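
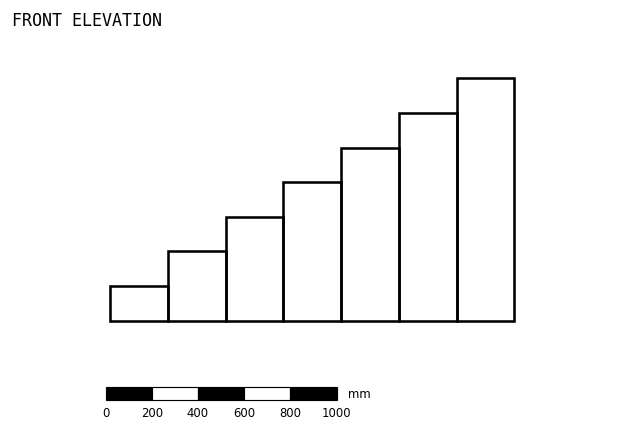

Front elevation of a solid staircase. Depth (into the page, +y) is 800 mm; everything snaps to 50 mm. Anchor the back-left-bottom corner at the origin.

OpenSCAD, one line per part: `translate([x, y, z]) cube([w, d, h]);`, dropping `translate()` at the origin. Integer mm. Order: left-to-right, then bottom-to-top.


cube([250, 800, 150]);
translate([250, 0, 0]) cube([250, 800, 300]);
translate([500, 0, 0]) cube([250, 800, 450]);
translate([750, 0, 0]) cube([250, 800, 600]);
translate([1000, 0, 0]) cube([250, 800, 750]);
translate([1250, 0, 0]) cube([250, 800, 900]);
translate([1500, 0, 0]) cube([250, 800, 1050]);


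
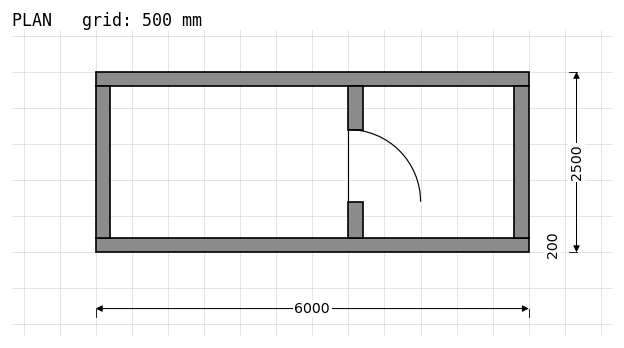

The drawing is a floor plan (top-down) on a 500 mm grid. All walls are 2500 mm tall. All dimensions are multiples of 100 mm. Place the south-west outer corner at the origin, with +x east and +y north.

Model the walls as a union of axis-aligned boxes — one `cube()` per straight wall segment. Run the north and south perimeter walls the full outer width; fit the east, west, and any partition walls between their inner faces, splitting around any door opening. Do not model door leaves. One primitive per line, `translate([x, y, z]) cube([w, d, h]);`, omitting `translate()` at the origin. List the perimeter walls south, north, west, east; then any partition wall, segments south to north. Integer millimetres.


cube([6000, 200, 2500]);
translate([0, 2300, 0]) cube([6000, 200, 2500]);
translate([0, 200, 0]) cube([200, 2100, 2500]);
translate([5800, 200, 0]) cube([200, 2100, 2500]);
translate([3500, 200, 0]) cube([200, 500, 2500]);
translate([3500, 1700, 0]) cube([200, 600, 2500]);


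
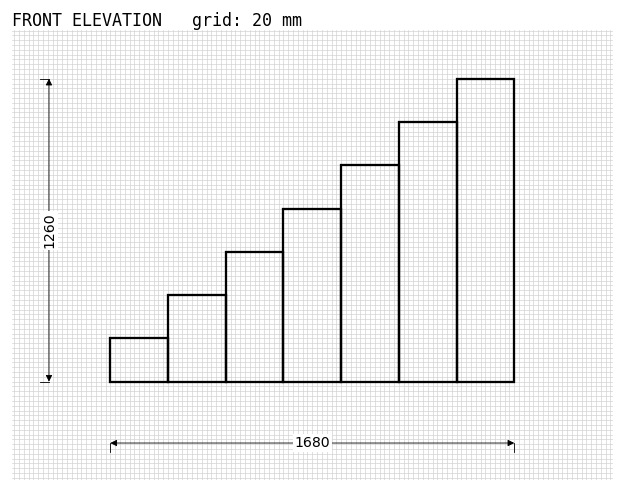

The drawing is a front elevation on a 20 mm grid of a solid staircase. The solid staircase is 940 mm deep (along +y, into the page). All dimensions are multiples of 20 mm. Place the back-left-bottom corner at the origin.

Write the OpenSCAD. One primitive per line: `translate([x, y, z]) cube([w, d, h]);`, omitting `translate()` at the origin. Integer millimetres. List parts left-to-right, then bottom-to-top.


cube([240, 940, 180]);
translate([240, 0, 0]) cube([240, 940, 360]);
translate([480, 0, 0]) cube([240, 940, 540]);
translate([720, 0, 0]) cube([240, 940, 720]);
translate([960, 0, 0]) cube([240, 940, 900]);
translate([1200, 0, 0]) cube([240, 940, 1080]);
translate([1440, 0, 0]) cube([240, 940, 1260]);


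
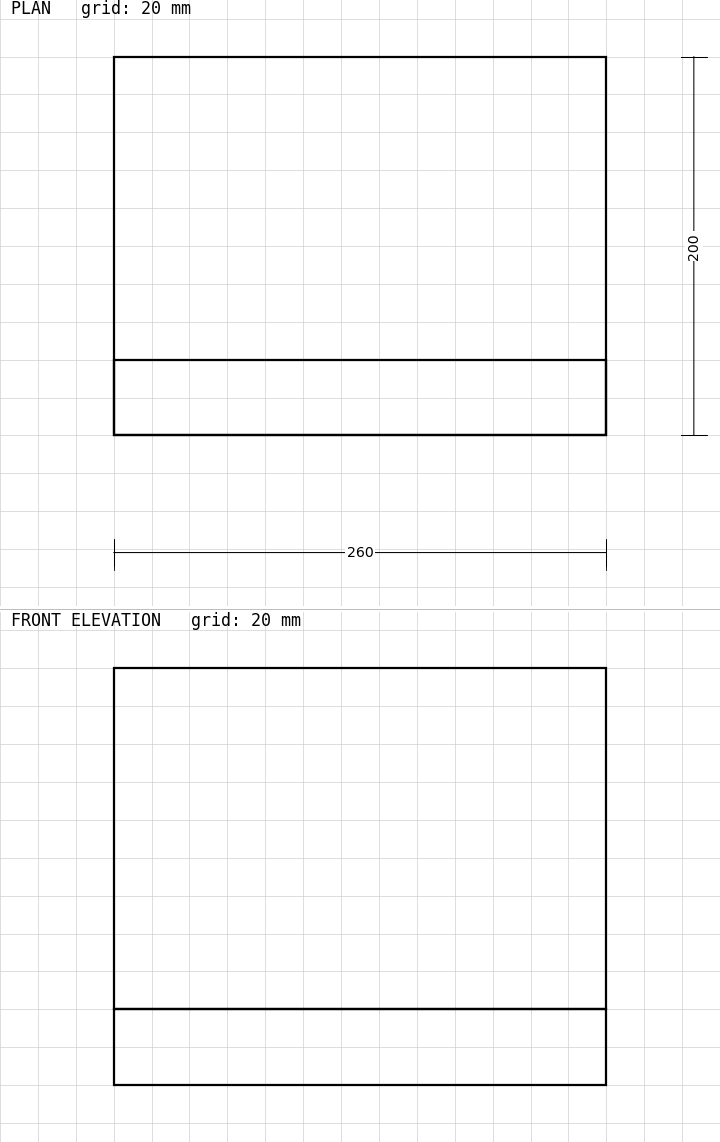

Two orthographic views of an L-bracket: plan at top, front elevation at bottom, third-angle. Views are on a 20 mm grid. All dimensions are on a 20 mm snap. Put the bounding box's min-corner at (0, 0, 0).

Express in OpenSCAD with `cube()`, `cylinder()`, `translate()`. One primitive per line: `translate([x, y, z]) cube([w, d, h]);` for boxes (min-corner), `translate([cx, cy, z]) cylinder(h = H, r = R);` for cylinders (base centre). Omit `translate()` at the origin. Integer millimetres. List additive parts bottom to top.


cube([260, 200, 40]);
translate([0, 0, 40]) cube([260, 40, 180]);


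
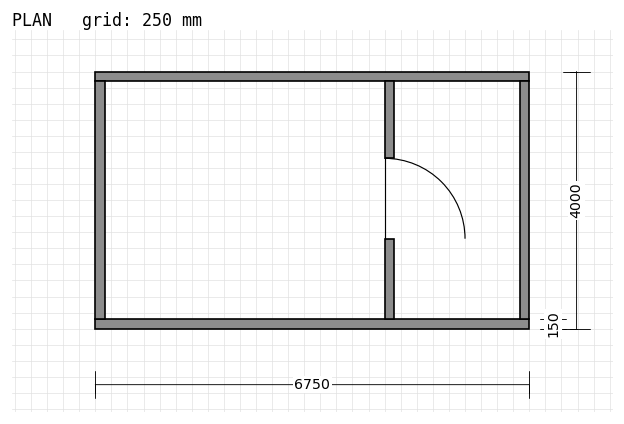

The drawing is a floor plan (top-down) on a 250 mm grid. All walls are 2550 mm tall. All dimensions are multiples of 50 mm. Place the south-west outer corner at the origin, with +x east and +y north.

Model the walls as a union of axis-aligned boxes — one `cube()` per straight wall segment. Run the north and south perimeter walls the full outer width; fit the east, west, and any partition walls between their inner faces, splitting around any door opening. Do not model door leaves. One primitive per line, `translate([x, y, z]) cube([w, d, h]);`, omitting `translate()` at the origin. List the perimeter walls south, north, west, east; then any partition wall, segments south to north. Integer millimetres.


cube([6750, 150, 2550]);
translate([0, 3850, 0]) cube([6750, 150, 2550]);
translate([0, 150, 0]) cube([150, 3700, 2550]);
translate([6600, 150, 0]) cube([150, 3700, 2550]);
translate([4500, 150, 0]) cube([150, 1250, 2550]);
translate([4500, 2650, 0]) cube([150, 1200, 2550]);


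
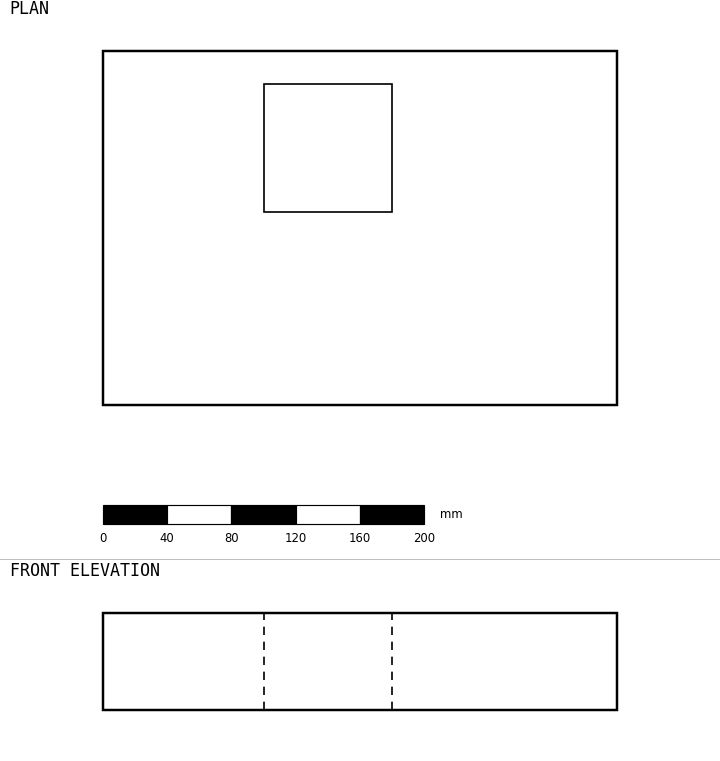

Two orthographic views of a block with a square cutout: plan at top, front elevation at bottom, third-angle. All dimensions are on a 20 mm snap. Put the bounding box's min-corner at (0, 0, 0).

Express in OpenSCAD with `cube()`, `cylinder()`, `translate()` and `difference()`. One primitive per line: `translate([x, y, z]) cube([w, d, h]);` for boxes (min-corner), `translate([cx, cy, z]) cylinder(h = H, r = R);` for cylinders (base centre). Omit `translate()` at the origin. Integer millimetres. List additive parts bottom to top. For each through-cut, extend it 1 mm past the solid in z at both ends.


difference() {
  cube([320, 220, 60]);
  translate([100, 120, -1]) cube([80, 80, 62]);
}


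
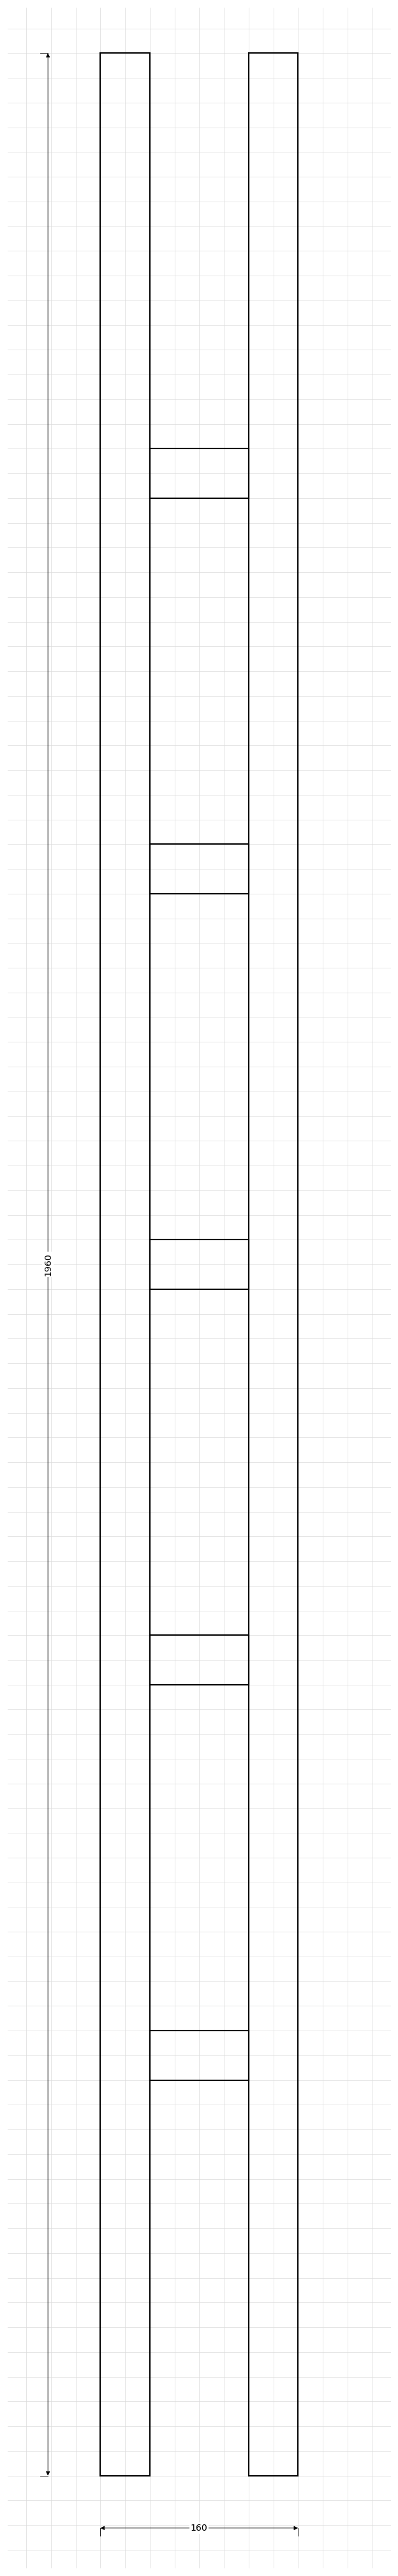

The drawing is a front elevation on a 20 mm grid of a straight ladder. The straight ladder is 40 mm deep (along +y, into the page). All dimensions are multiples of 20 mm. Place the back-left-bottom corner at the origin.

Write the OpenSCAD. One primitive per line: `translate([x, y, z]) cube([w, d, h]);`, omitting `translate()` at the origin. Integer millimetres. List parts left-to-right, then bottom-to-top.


cube([40, 40, 1960]);
translate([40, 0, 320]) cube([80, 40, 40]);
translate([40, 0, 640]) cube([80, 40, 40]);
translate([40, 0, 960]) cube([80, 40, 40]);
translate([40, 0, 1280]) cube([80, 40, 40]);
translate([40, 0, 1600]) cube([80, 40, 40]);
translate([120, 0, 0]) cube([40, 40, 1960]);


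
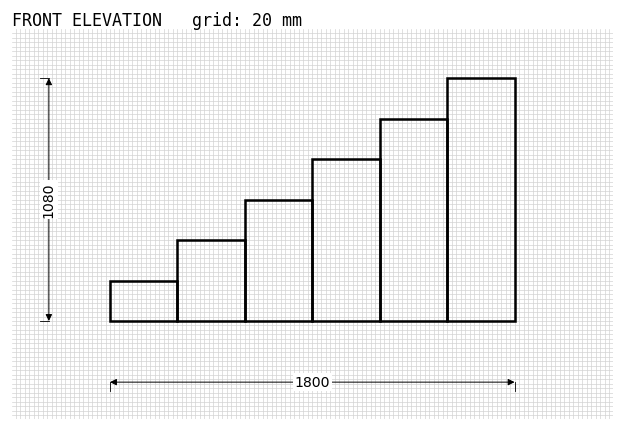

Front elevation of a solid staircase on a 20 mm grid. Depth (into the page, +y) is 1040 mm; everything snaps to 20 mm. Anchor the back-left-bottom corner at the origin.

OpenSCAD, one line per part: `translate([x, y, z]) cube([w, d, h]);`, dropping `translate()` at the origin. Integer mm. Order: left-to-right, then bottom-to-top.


cube([300, 1040, 180]);
translate([300, 0, 0]) cube([300, 1040, 360]);
translate([600, 0, 0]) cube([300, 1040, 540]);
translate([900, 0, 0]) cube([300, 1040, 720]);
translate([1200, 0, 0]) cube([300, 1040, 900]);
translate([1500, 0, 0]) cube([300, 1040, 1080]);


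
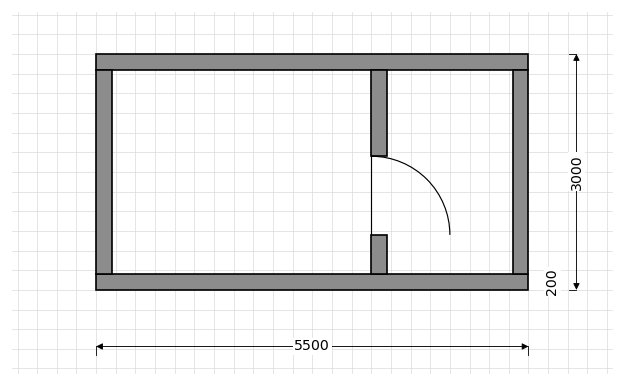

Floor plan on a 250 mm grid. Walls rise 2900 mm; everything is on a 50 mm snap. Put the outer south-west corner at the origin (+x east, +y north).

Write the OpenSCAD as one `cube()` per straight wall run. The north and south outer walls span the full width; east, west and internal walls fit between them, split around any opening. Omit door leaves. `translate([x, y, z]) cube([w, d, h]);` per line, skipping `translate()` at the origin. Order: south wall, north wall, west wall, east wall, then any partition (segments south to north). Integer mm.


cube([5500, 200, 2900]);
translate([0, 2800, 0]) cube([5500, 200, 2900]);
translate([0, 200, 0]) cube([200, 2600, 2900]);
translate([5300, 200, 0]) cube([200, 2600, 2900]);
translate([3500, 200, 0]) cube([200, 500, 2900]);
translate([3500, 1700, 0]) cube([200, 1100, 2900]);


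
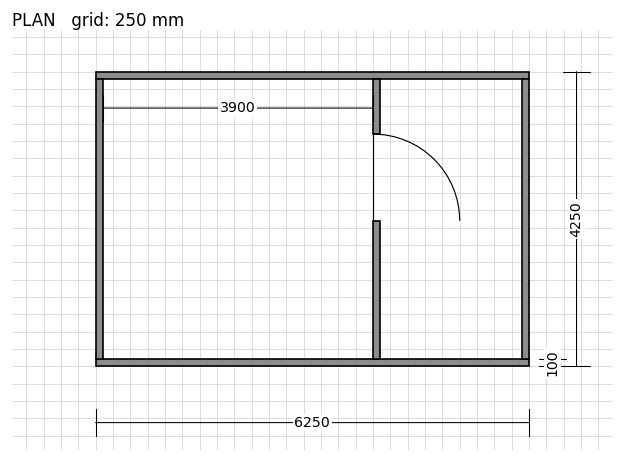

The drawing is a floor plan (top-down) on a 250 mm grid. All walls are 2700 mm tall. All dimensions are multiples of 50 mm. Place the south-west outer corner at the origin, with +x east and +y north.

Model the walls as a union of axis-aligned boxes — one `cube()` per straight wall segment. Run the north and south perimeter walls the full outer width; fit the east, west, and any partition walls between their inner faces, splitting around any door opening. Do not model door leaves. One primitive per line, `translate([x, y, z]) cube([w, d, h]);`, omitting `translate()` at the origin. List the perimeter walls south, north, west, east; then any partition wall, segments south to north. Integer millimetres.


cube([6250, 100, 2700]);
translate([0, 4150, 0]) cube([6250, 100, 2700]);
translate([0, 100, 0]) cube([100, 4050, 2700]);
translate([6150, 100, 0]) cube([100, 4050, 2700]);
translate([4000, 100, 0]) cube([100, 2000, 2700]);
translate([4000, 3350, 0]) cube([100, 800, 2700]);


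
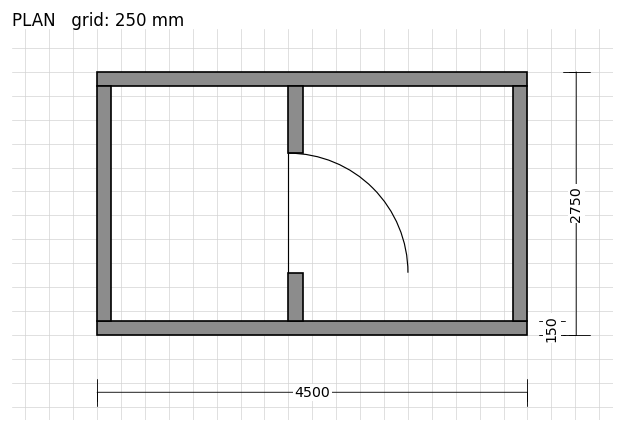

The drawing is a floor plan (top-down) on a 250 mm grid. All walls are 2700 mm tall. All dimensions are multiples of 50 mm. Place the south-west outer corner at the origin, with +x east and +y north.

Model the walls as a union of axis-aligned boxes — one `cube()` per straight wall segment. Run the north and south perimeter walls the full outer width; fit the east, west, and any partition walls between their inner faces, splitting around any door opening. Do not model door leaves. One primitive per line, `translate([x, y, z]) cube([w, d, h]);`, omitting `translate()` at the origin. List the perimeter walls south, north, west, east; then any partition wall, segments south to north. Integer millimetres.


cube([4500, 150, 2700]);
translate([0, 2600, 0]) cube([4500, 150, 2700]);
translate([0, 150, 0]) cube([150, 2450, 2700]);
translate([4350, 150, 0]) cube([150, 2450, 2700]);
translate([2000, 150, 0]) cube([150, 500, 2700]);
translate([2000, 1900, 0]) cube([150, 700, 2700]);


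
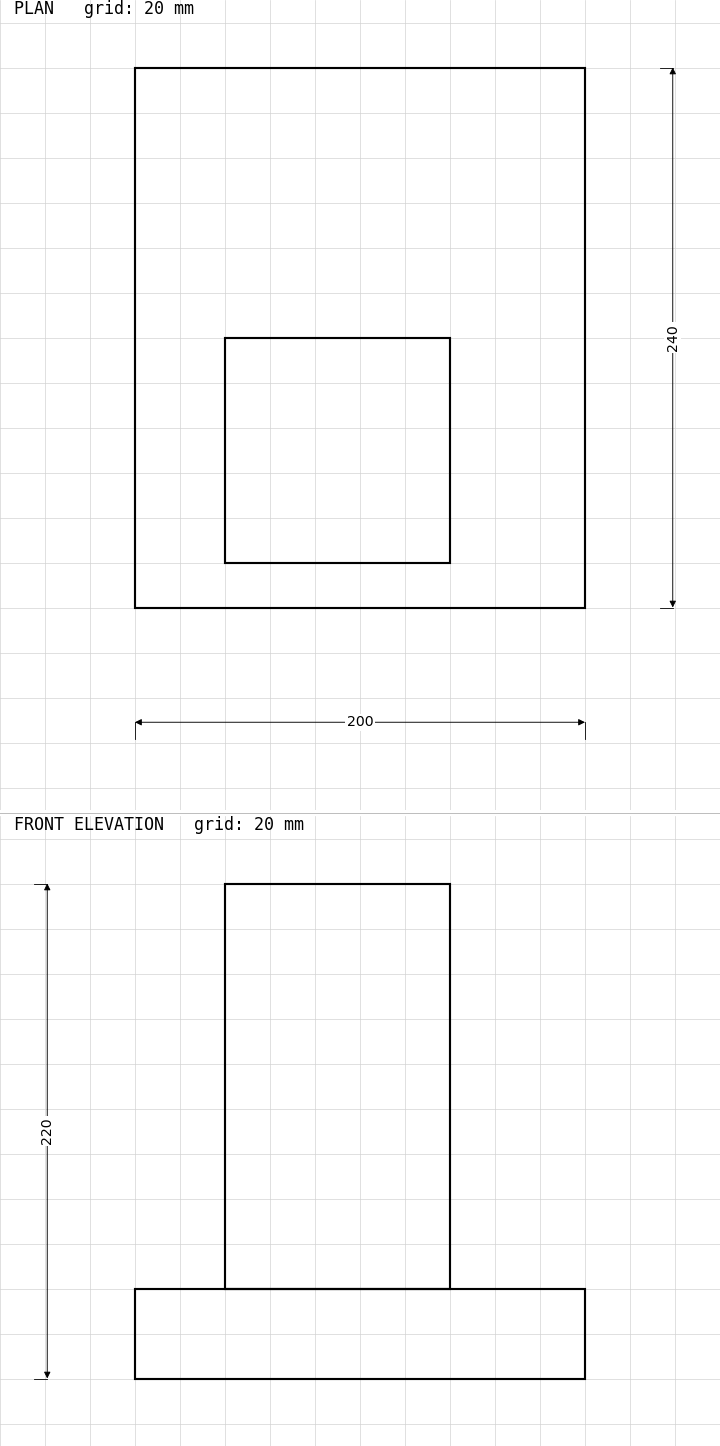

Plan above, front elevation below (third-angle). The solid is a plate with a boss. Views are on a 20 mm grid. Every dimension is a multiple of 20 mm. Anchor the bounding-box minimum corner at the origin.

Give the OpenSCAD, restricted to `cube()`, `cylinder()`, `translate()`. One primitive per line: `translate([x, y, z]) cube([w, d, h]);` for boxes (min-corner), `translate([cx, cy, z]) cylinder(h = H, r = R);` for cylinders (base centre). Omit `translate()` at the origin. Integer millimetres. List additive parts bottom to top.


cube([200, 240, 40]);
translate([40, 20, 40]) cube([100, 100, 180]);


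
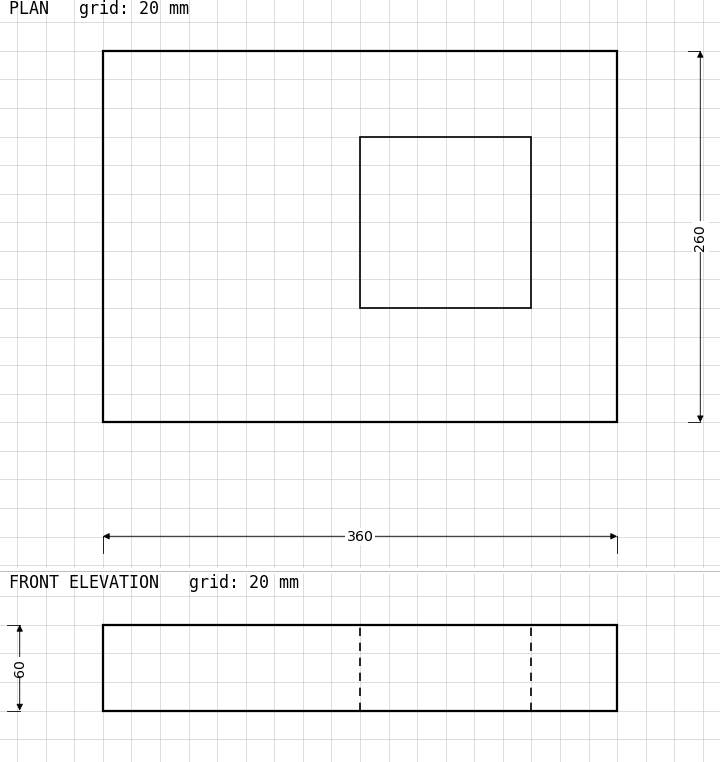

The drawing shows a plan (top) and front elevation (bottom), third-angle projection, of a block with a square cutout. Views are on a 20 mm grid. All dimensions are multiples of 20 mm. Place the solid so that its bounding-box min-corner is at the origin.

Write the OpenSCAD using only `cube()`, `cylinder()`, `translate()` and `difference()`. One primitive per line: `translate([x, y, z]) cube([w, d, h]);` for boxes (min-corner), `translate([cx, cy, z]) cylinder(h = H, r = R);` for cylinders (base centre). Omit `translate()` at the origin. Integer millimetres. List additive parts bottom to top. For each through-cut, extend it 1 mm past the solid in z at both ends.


difference() {
  cube([360, 260, 60]);
  translate([180, 80, -1]) cube([120, 120, 62]);
}


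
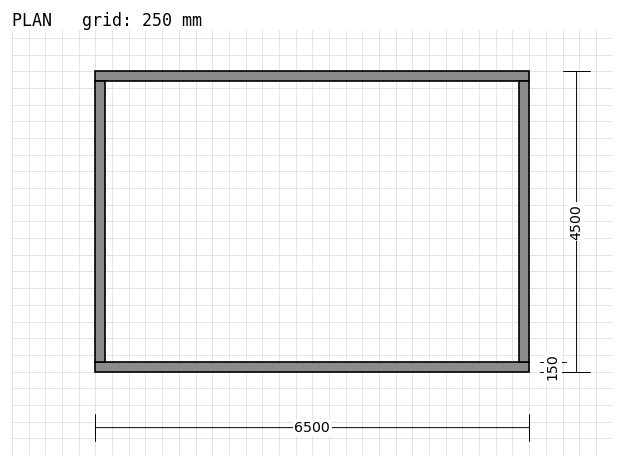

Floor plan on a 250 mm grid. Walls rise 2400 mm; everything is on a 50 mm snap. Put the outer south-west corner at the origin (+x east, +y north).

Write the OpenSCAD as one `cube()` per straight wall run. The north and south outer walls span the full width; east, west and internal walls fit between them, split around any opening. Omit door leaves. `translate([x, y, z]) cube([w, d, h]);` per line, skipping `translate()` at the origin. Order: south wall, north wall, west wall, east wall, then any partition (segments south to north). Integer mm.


cube([6500, 150, 2400]);
translate([0, 4350, 0]) cube([6500, 150, 2400]);
translate([0, 150, 0]) cube([150, 4200, 2400]);
translate([6350, 150, 0]) cube([150, 4200, 2400]);


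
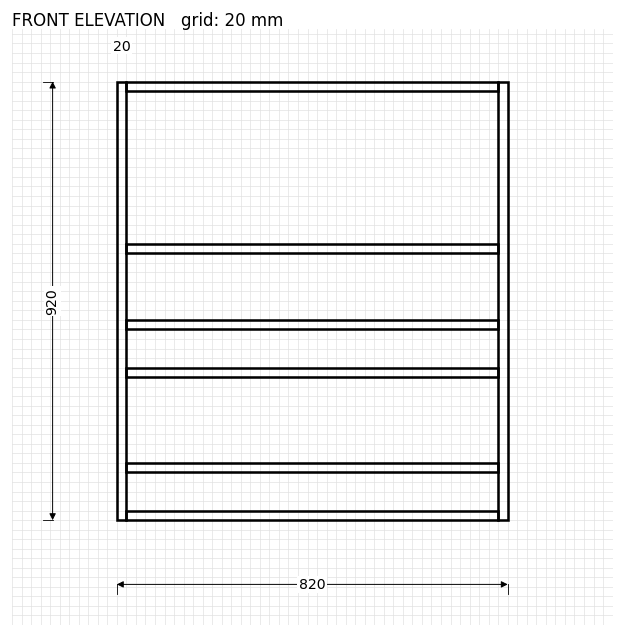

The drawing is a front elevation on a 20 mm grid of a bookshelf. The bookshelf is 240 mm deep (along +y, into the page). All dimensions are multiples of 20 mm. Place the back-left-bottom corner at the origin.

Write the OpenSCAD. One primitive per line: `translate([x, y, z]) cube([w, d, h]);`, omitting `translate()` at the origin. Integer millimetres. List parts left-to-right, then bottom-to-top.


cube([20, 240, 920]);
translate([20, 0, 0]) cube([780, 240, 20]);
translate([20, 0, 100]) cube([780, 240, 20]);
translate([20, 0, 300]) cube([780, 240, 20]);
translate([20, 0, 400]) cube([780, 240, 20]);
translate([20, 0, 560]) cube([780, 240, 20]);
translate([20, 0, 900]) cube([780, 240, 20]);
translate([800, 0, 0]) cube([20, 240, 920]);


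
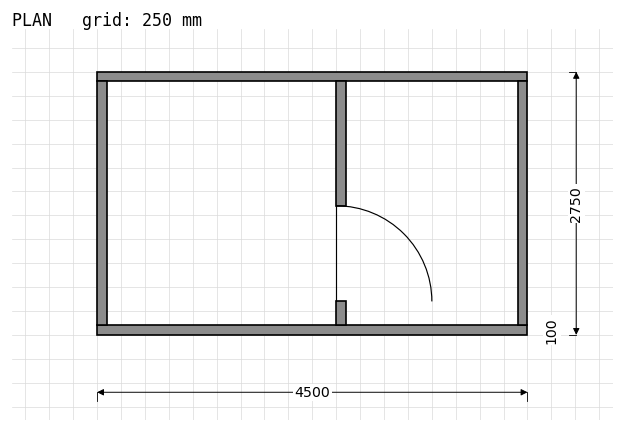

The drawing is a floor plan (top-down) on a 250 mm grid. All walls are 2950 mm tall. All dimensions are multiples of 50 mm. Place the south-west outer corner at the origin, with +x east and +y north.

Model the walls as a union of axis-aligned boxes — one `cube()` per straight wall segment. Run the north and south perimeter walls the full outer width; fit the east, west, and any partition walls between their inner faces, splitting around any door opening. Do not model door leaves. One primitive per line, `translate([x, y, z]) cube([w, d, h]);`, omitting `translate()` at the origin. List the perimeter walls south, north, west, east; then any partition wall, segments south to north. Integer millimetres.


cube([4500, 100, 2950]);
translate([0, 2650, 0]) cube([4500, 100, 2950]);
translate([0, 100, 0]) cube([100, 2550, 2950]);
translate([4400, 100, 0]) cube([100, 2550, 2950]);
translate([2500, 100, 0]) cube([100, 250, 2950]);
translate([2500, 1350, 0]) cube([100, 1300, 2950]);


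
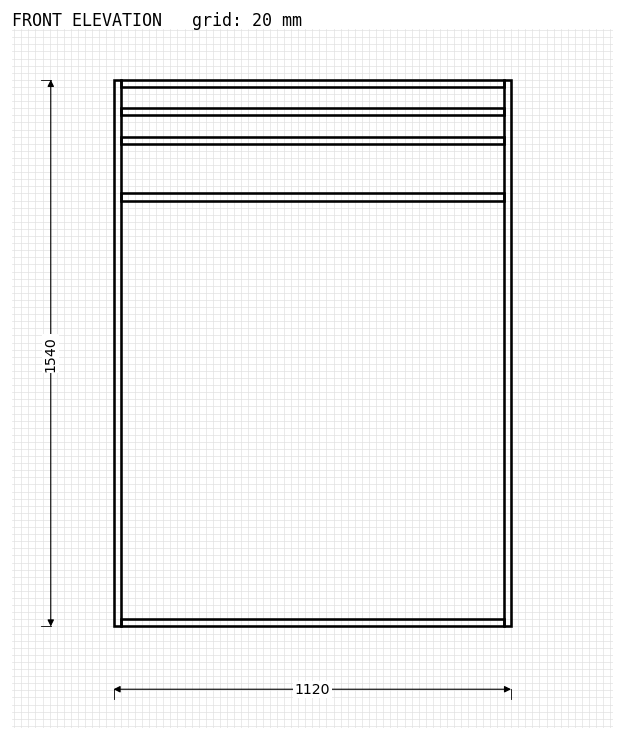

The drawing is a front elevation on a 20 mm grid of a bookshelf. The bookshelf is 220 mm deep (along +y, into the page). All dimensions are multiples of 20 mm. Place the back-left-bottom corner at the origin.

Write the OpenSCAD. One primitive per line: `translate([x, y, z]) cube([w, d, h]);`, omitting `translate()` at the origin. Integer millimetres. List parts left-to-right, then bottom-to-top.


cube([20, 220, 1540]);
translate([20, 0, 0]) cube([1080, 220, 20]);
translate([20, 0, 1200]) cube([1080, 220, 20]);
translate([20, 0, 1360]) cube([1080, 220, 20]);
translate([20, 0, 1440]) cube([1080, 220, 20]);
translate([20, 0, 1520]) cube([1080, 220, 20]);
translate([1100, 0, 0]) cube([20, 220, 1540]);


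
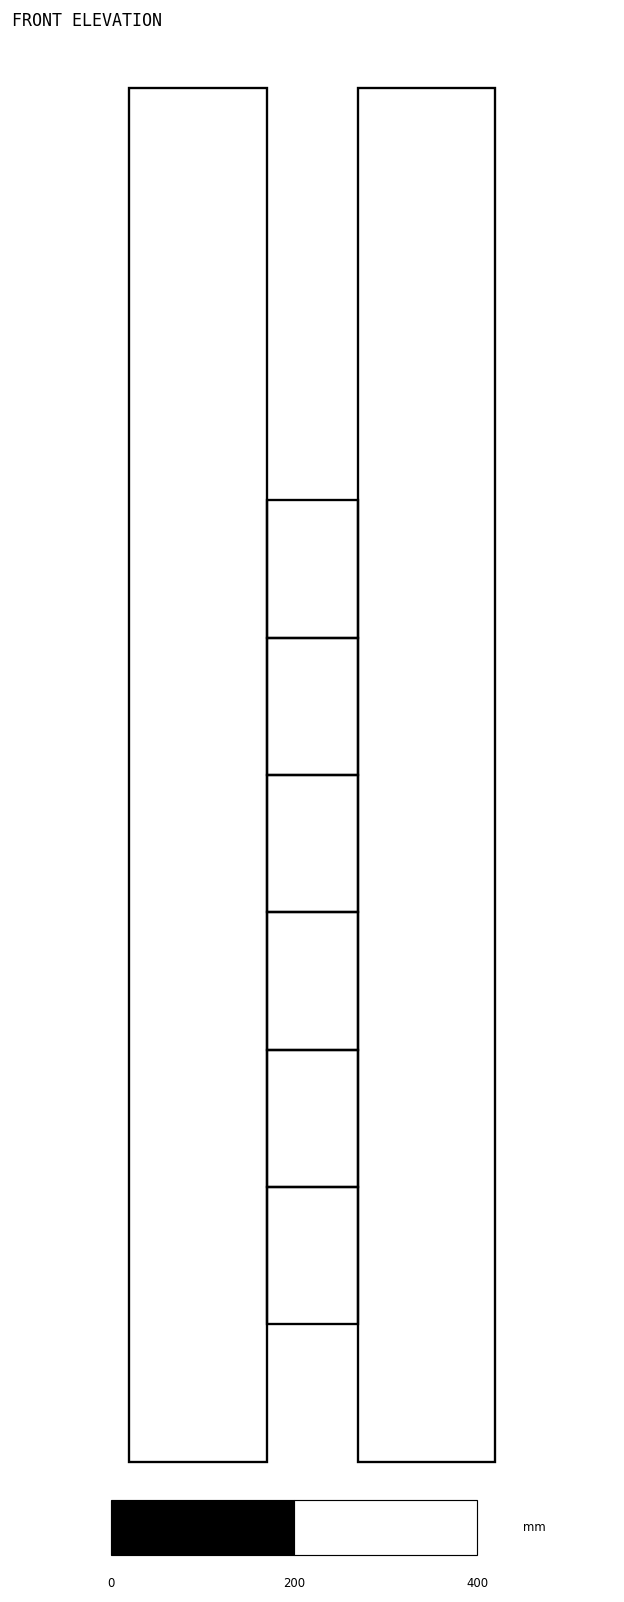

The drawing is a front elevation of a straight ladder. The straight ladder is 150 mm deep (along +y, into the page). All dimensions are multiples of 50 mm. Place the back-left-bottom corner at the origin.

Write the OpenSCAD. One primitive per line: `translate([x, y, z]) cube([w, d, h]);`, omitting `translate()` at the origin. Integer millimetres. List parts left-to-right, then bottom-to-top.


cube([150, 150, 1500]);
translate([150, 0, 150]) cube([100, 150, 150]);
translate([150, 0, 300]) cube([100, 150, 150]);
translate([150, 0, 450]) cube([100, 150, 150]);
translate([150, 0, 600]) cube([100, 150, 150]);
translate([150, 0, 750]) cube([100, 150, 150]);
translate([150, 0, 900]) cube([100, 150, 150]);
translate([250, 0, 0]) cube([150, 150, 1500]);


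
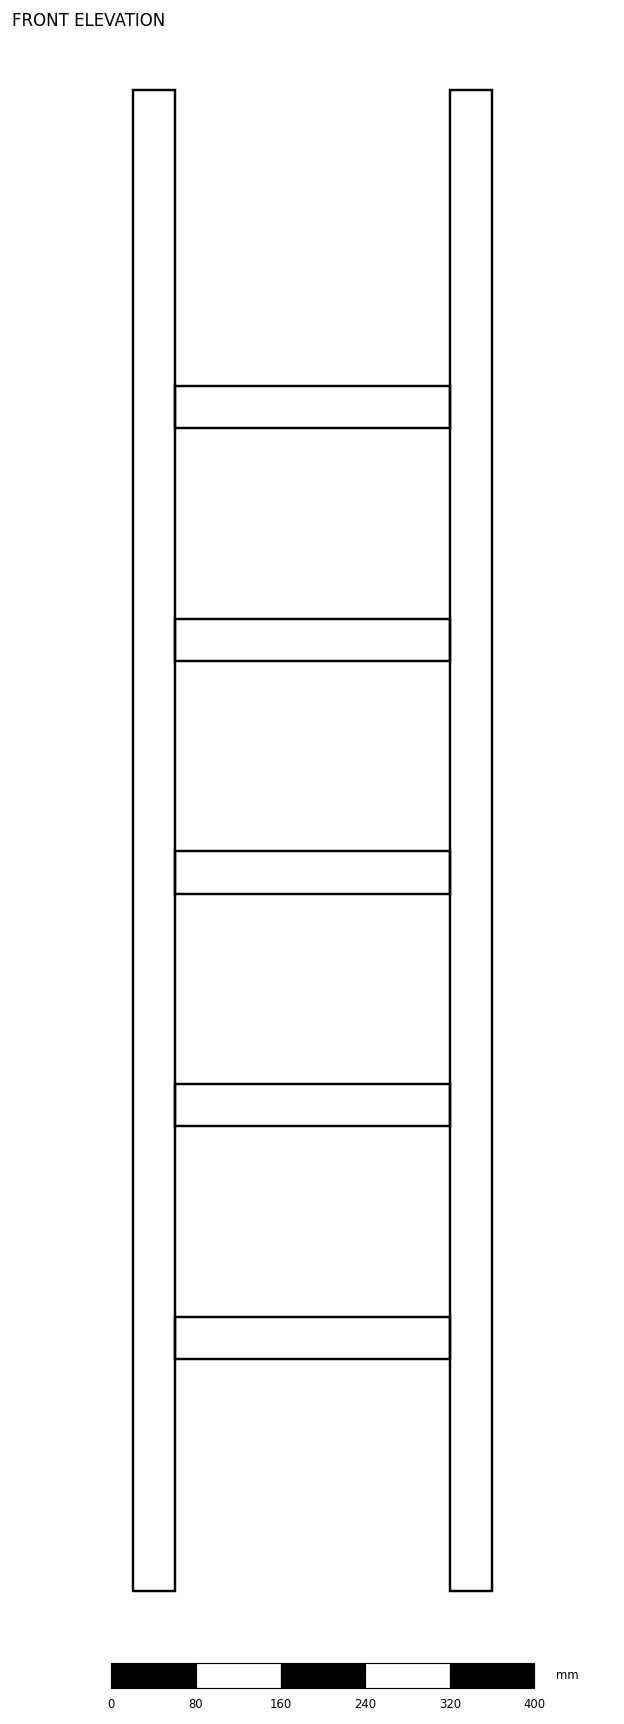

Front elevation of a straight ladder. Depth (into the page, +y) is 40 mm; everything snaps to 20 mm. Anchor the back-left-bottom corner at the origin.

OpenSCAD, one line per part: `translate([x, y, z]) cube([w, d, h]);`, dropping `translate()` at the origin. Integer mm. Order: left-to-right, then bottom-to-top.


cube([40, 40, 1420]);
translate([40, 0, 220]) cube([260, 40, 40]);
translate([40, 0, 440]) cube([260, 40, 40]);
translate([40, 0, 660]) cube([260, 40, 40]);
translate([40, 0, 880]) cube([260, 40, 40]);
translate([40, 0, 1100]) cube([260, 40, 40]);
translate([300, 0, 0]) cube([40, 40, 1420]);


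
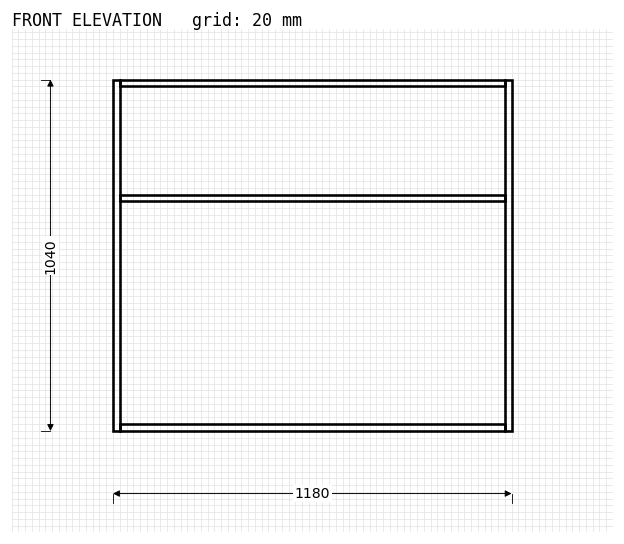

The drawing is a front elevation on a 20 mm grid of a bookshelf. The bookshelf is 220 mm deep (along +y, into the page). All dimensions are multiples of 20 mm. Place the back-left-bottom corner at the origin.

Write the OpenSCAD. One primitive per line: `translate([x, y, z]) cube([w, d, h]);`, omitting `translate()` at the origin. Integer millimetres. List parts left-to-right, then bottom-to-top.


cube([20, 220, 1040]);
translate([20, 0, 0]) cube([1140, 220, 20]);
translate([20, 0, 680]) cube([1140, 220, 20]);
translate([20, 0, 1020]) cube([1140, 220, 20]);
translate([1160, 0, 0]) cube([20, 220, 1040]);


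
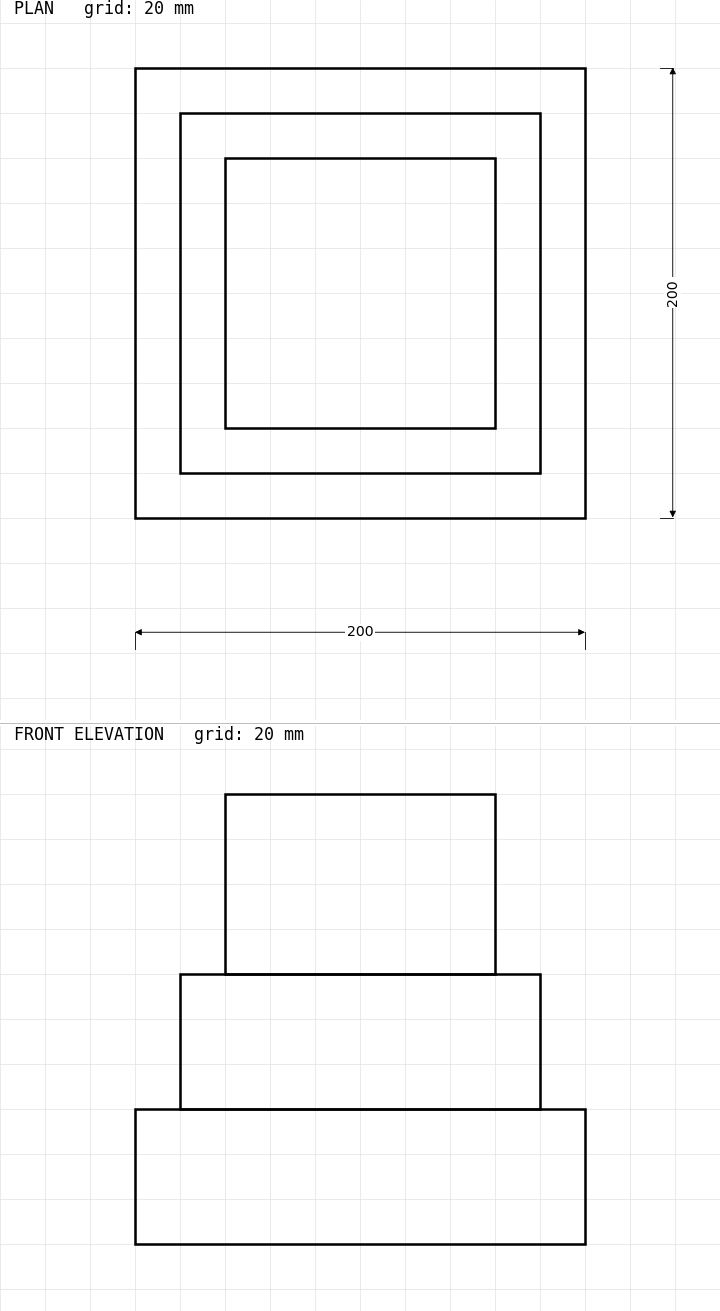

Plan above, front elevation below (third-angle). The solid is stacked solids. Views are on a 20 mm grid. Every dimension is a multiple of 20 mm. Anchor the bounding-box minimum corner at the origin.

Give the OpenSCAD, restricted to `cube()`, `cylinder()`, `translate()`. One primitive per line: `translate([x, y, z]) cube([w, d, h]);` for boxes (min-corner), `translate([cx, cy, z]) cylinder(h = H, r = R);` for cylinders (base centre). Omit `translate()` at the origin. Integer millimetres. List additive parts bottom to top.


cube([200, 200, 60]);
translate([20, 20, 60]) cube([160, 160, 60]);
translate([40, 40, 120]) cube([120, 120, 80]);


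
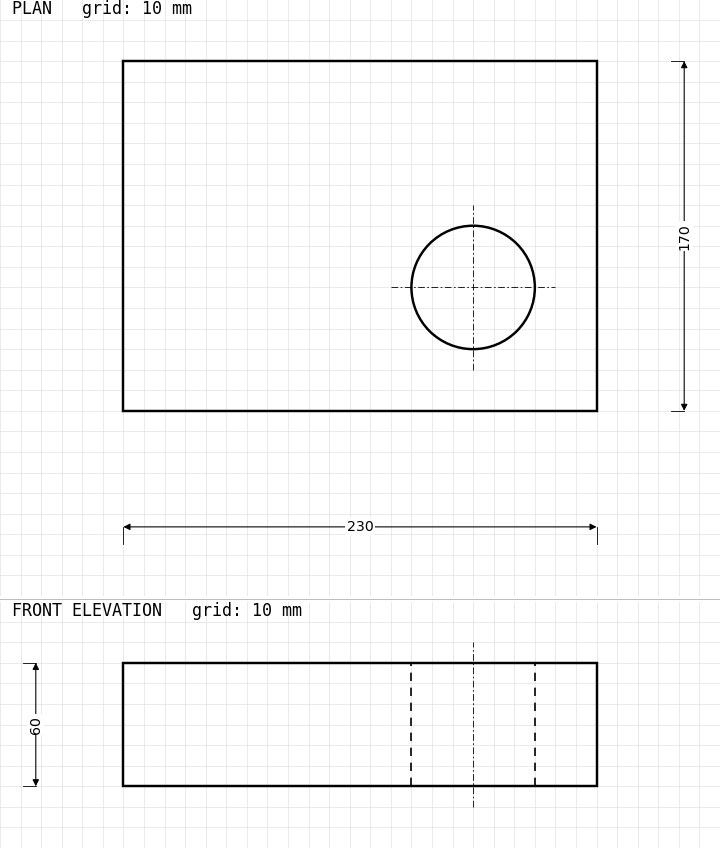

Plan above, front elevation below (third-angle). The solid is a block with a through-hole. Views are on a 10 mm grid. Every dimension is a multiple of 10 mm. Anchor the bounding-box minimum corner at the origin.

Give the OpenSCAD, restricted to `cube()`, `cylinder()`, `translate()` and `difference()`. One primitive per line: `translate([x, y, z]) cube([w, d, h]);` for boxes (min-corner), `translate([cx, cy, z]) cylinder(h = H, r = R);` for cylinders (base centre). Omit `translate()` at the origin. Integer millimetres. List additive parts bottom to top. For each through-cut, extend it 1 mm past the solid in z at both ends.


difference() {
  cube([230, 170, 60]);
  translate([170, 60, -1]) cylinder(h = 62, r = 30);
}


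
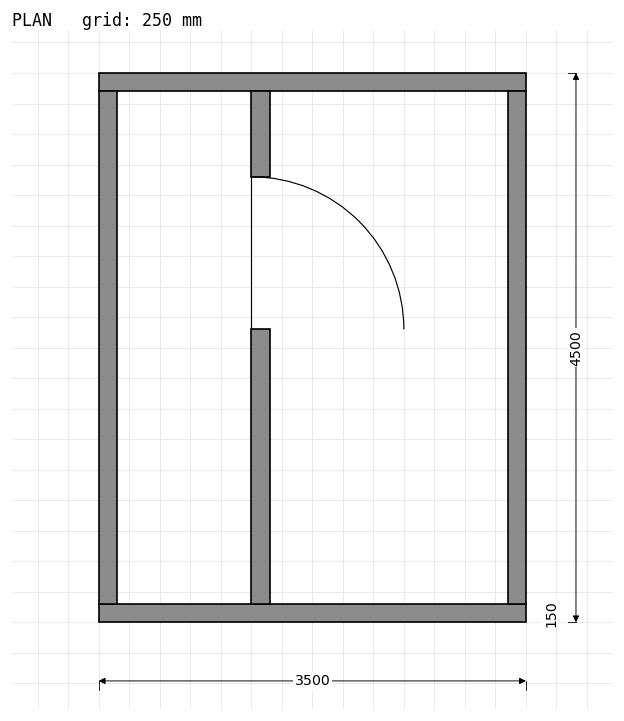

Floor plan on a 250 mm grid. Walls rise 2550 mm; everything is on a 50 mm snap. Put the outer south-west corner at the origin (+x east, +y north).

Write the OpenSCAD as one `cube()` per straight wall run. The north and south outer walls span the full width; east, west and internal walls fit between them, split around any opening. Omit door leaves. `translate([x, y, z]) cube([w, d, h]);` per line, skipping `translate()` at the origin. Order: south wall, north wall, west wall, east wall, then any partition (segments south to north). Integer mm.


cube([3500, 150, 2550]);
translate([0, 4350, 0]) cube([3500, 150, 2550]);
translate([0, 150, 0]) cube([150, 4200, 2550]);
translate([3350, 150, 0]) cube([150, 4200, 2550]);
translate([1250, 150, 0]) cube([150, 2250, 2550]);
translate([1250, 3650, 0]) cube([150, 700, 2550]);


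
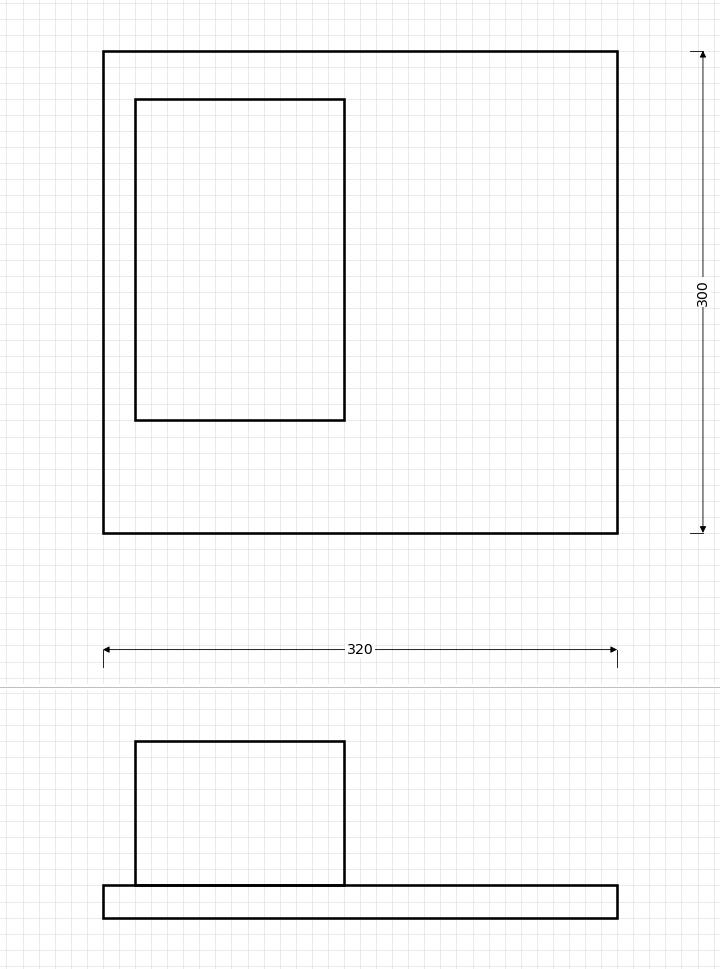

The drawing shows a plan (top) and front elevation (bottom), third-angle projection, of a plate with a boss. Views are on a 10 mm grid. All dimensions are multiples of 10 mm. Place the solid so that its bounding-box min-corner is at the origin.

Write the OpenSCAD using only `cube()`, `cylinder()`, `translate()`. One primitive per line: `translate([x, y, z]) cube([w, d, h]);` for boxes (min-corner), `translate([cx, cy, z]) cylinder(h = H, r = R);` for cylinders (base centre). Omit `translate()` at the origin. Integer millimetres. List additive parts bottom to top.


cube([320, 300, 20]);
translate([20, 70, 20]) cube([130, 200, 90]);


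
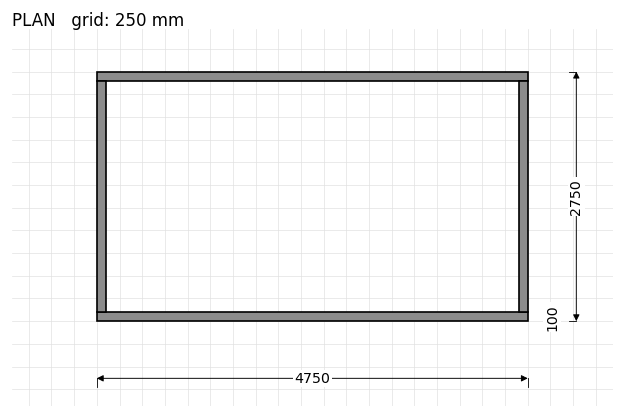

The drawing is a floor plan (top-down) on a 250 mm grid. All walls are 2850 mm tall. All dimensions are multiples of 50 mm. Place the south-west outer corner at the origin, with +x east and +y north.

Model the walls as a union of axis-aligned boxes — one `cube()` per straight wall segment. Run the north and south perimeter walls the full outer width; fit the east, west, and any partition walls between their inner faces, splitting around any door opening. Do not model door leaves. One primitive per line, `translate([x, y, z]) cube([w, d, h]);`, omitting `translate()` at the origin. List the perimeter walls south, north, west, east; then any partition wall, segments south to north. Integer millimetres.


cube([4750, 100, 2850]);
translate([0, 2650, 0]) cube([4750, 100, 2850]);
translate([0, 100, 0]) cube([100, 2550, 2850]);
translate([4650, 100, 0]) cube([100, 2550, 2850]);


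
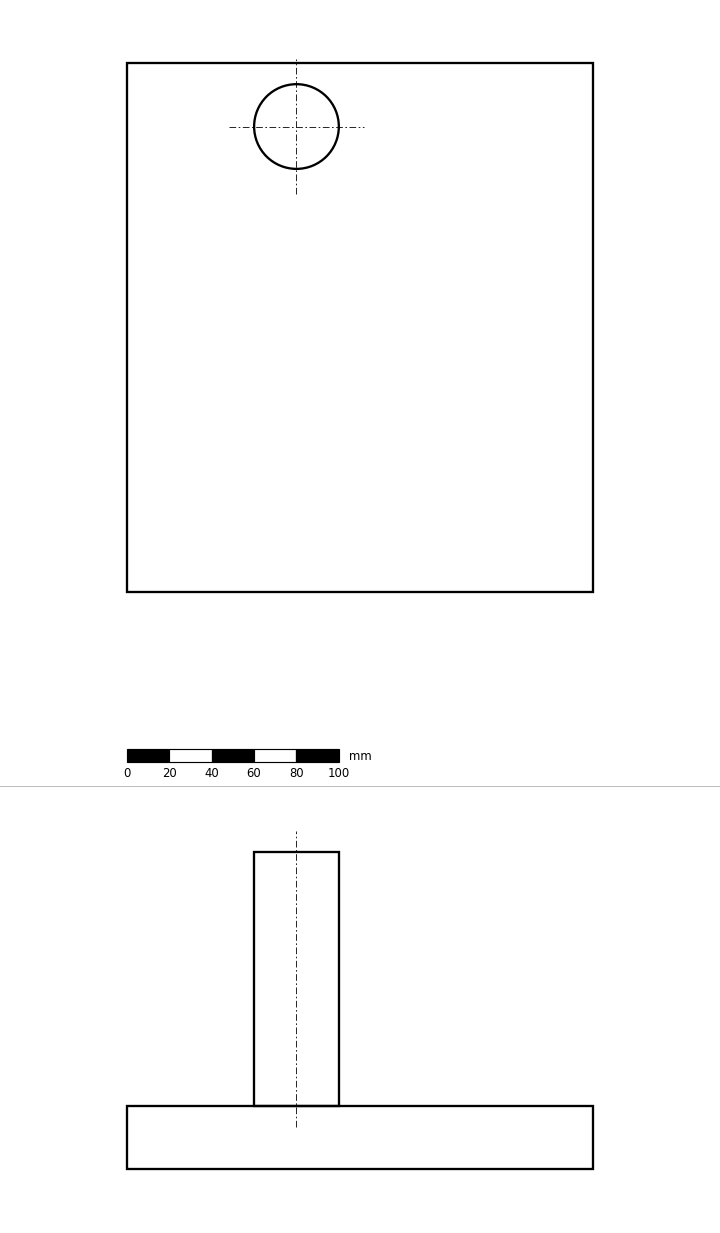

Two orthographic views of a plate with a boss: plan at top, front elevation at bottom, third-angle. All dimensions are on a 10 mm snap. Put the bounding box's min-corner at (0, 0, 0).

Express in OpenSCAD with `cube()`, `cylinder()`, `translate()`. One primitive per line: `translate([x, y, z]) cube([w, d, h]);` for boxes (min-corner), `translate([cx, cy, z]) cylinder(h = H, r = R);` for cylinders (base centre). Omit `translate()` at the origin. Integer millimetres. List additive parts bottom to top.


cube([220, 250, 30]);
translate([80, 220, 30]) cylinder(h = 120, r = 20);


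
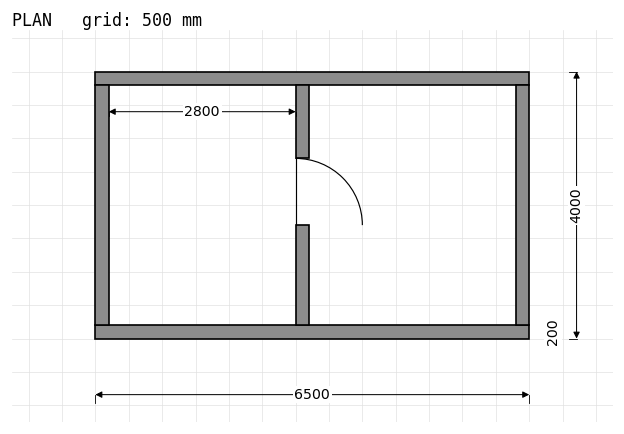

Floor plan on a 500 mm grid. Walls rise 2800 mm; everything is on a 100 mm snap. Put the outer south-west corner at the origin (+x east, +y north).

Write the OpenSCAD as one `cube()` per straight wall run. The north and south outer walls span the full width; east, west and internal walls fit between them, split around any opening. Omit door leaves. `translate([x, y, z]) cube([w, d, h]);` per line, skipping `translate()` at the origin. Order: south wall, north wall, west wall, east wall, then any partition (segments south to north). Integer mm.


cube([6500, 200, 2800]);
translate([0, 3800, 0]) cube([6500, 200, 2800]);
translate([0, 200, 0]) cube([200, 3600, 2800]);
translate([6300, 200, 0]) cube([200, 3600, 2800]);
translate([3000, 200, 0]) cube([200, 1500, 2800]);
translate([3000, 2700, 0]) cube([200, 1100, 2800]);


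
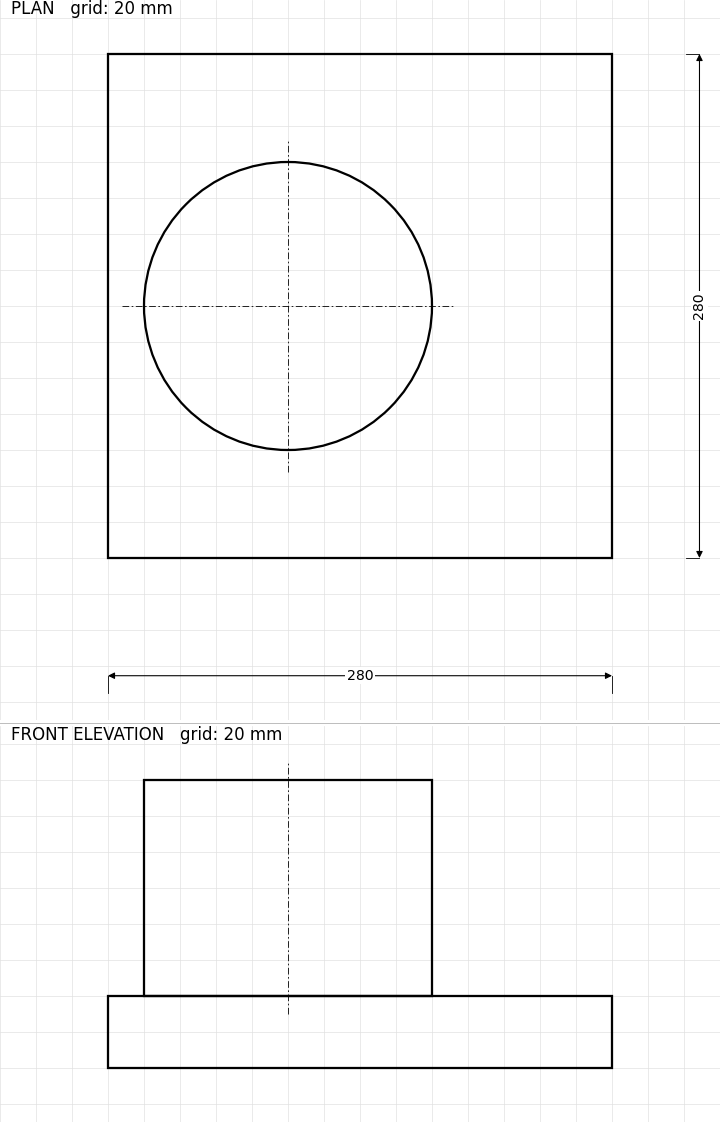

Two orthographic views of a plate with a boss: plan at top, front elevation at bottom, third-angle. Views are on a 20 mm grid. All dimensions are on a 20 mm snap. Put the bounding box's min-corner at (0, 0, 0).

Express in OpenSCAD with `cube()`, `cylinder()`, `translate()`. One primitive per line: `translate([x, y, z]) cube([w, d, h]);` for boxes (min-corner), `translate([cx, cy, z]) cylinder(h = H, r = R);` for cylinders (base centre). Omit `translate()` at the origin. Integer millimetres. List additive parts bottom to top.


cube([280, 280, 40]);
translate([100, 140, 40]) cylinder(h = 120, r = 80);


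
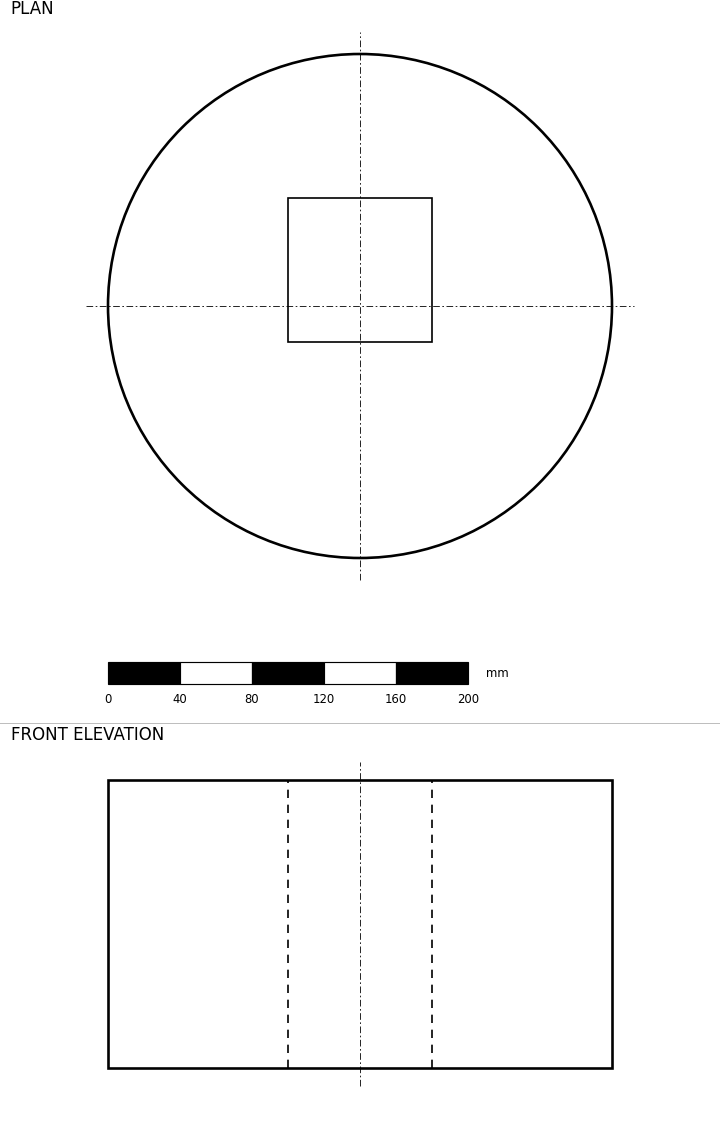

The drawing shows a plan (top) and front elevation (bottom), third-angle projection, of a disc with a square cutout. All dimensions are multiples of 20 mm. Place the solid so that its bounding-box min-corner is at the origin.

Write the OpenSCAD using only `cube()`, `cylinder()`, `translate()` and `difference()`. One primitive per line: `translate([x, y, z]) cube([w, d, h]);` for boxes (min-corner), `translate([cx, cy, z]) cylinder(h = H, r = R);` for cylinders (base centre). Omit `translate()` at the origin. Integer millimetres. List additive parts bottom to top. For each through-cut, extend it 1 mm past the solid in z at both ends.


difference() {
  translate([140, 140, 0]) cylinder(h = 160, r = 140);
  translate([100, 120, -1]) cube([80, 80, 162]);
}


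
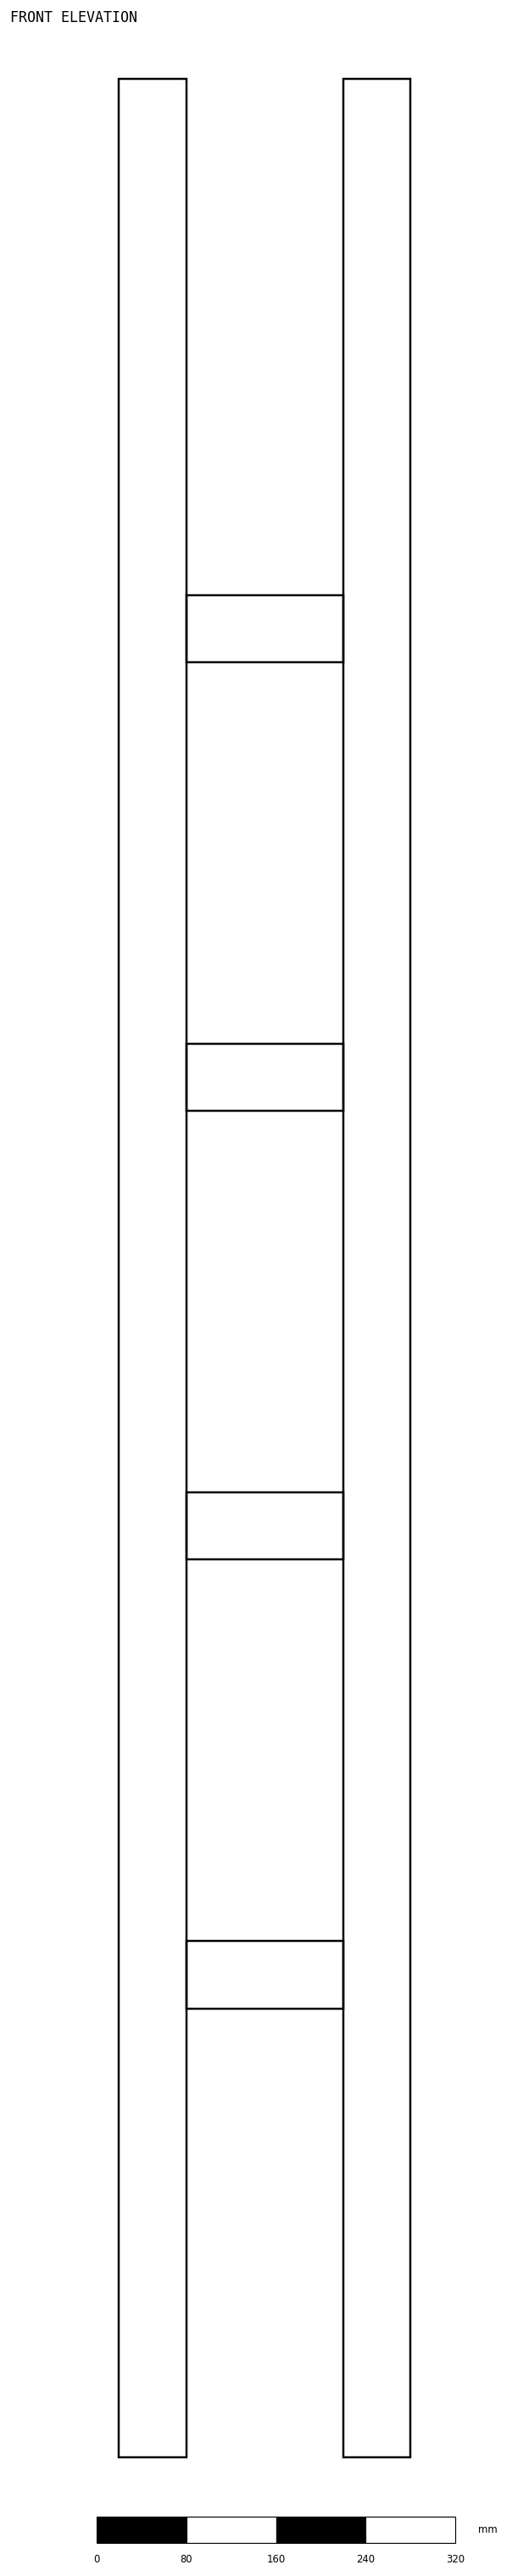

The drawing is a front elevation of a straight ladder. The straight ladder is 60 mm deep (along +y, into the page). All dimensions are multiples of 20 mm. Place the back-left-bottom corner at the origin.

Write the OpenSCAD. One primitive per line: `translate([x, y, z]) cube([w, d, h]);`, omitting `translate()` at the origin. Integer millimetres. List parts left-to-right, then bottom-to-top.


cube([60, 60, 2120]);
translate([60, 0, 400]) cube([140, 60, 60]);
translate([60, 0, 800]) cube([140, 60, 60]);
translate([60, 0, 1200]) cube([140, 60, 60]);
translate([60, 0, 1600]) cube([140, 60, 60]);
translate([200, 0, 0]) cube([60, 60, 2120]);


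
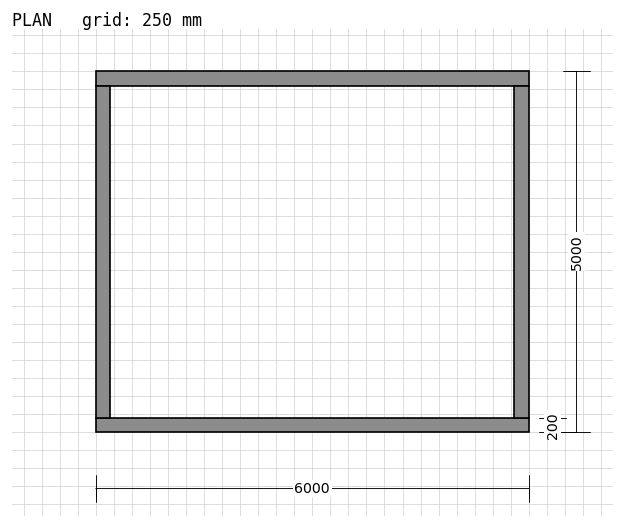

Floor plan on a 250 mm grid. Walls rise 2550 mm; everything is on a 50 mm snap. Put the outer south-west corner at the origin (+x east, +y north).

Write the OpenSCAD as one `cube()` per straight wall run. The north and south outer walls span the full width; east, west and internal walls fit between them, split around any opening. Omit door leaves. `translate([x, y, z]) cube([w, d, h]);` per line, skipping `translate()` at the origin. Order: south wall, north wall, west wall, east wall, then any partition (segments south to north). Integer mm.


cube([6000, 200, 2550]);
translate([0, 4800, 0]) cube([6000, 200, 2550]);
translate([0, 200, 0]) cube([200, 4600, 2550]);
translate([5800, 200, 0]) cube([200, 4600, 2550]);


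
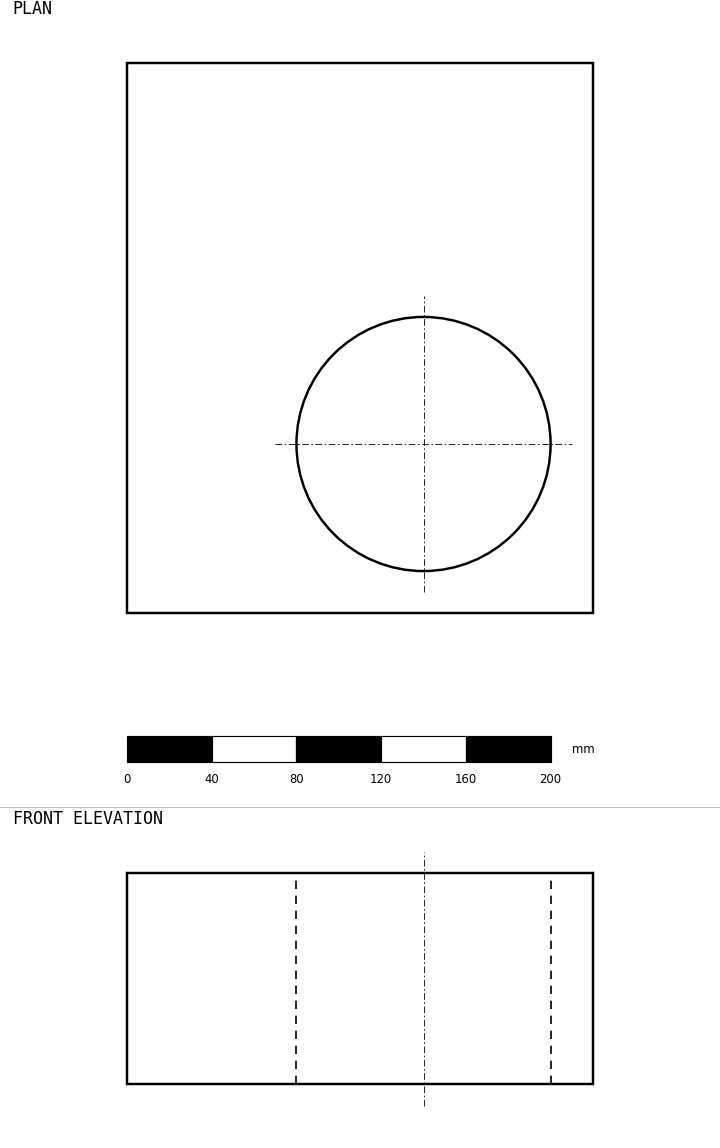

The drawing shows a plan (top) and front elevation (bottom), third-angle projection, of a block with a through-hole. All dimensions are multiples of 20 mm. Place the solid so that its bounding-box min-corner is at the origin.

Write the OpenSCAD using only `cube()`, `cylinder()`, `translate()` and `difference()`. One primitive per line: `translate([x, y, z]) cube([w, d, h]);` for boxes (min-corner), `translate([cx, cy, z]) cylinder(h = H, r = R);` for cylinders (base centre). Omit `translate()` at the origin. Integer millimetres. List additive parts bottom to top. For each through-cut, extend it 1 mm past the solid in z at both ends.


difference() {
  cube([220, 260, 100]);
  translate([140, 80, -1]) cylinder(h = 102, r = 60);
}


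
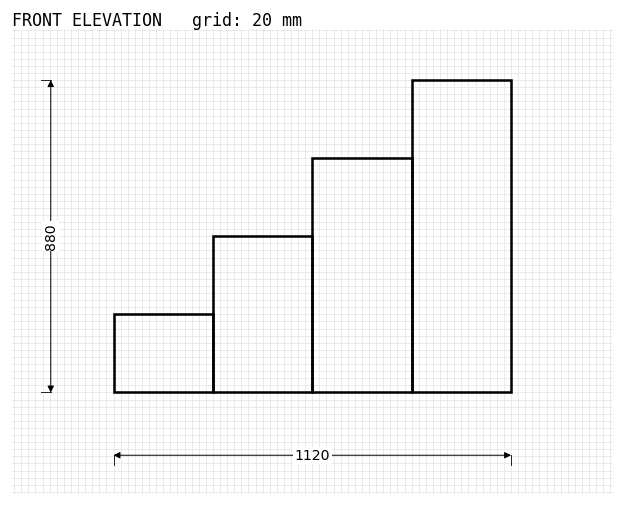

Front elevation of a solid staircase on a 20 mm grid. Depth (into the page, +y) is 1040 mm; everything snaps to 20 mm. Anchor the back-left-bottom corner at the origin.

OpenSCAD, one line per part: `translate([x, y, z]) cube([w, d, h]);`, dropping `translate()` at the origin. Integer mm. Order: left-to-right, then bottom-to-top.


cube([280, 1040, 220]);
translate([280, 0, 0]) cube([280, 1040, 440]);
translate([560, 0, 0]) cube([280, 1040, 660]);
translate([840, 0, 0]) cube([280, 1040, 880]);


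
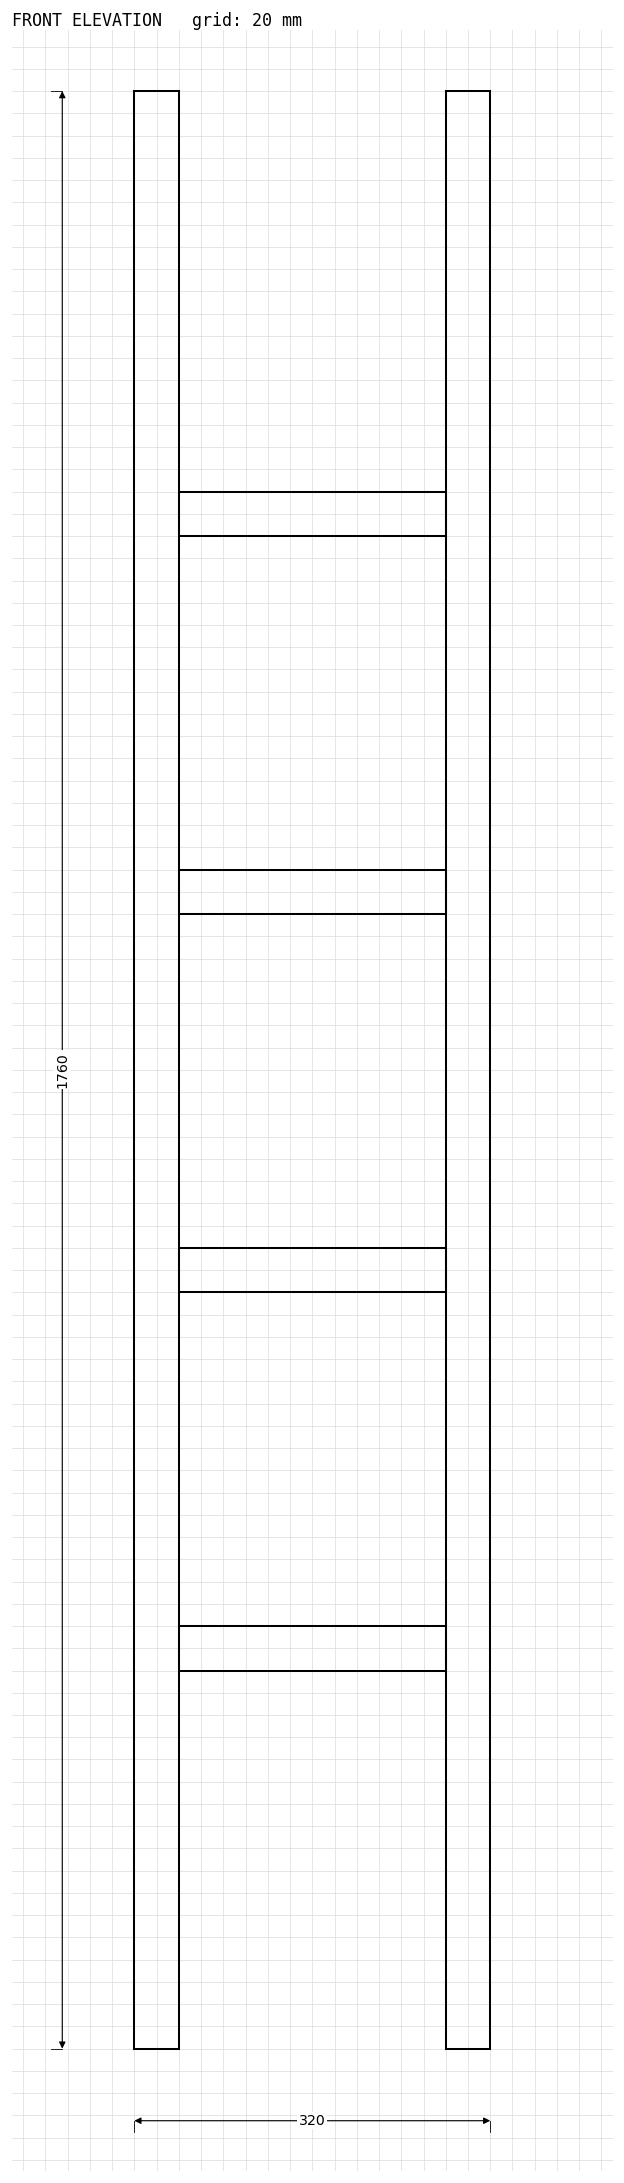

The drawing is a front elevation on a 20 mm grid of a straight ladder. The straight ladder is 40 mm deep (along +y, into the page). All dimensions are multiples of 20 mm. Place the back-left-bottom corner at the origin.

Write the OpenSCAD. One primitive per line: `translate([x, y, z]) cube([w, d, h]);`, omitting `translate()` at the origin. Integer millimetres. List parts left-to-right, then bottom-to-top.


cube([40, 40, 1760]);
translate([40, 0, 340]) cube([240, 40, 40]);
translate([40, 0, 680]) cube([240, 40, 40]);
translate([40, 0, 1020]) cube([240, 40, 40]);
translate([40, 0, 1360]) cube([240, 40, 40]);
translate([280, 0, 0]) cube([40, 40, 1760]);


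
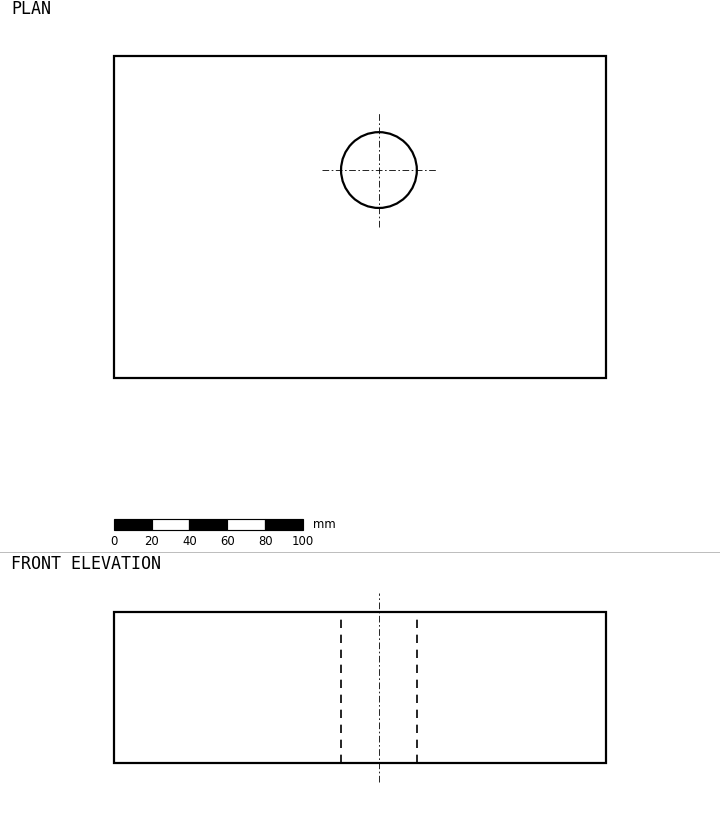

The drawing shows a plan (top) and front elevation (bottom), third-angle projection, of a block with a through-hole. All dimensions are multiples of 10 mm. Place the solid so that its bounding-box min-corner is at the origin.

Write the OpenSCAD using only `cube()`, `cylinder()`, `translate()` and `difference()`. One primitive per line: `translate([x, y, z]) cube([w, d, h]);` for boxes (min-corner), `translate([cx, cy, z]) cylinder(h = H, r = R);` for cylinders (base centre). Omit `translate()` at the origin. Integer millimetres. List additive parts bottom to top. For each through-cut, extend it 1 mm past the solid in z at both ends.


difference() {
  cube([260, 170, 80]);
  translate([140, 110, -1]) cylinder(h = 82, r = 20);
}


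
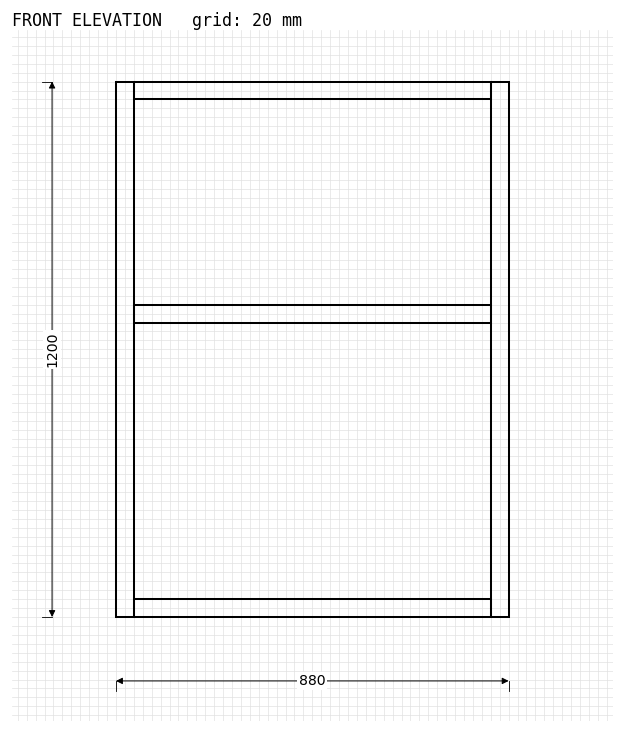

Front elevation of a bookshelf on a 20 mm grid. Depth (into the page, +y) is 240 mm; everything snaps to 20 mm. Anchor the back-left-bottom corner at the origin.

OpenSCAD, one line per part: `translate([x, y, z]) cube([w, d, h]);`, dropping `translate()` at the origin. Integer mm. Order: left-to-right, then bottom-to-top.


cube([40, 240, 1200]);
translate([40, 0, 0]) cube([800, 240, 40]);
translate([40, 0, 660]) cube([800, 240, 40]);
translate([40, 0, 1160]) cube([800, 240, 40]);
translate([840, 0, 0]) cube([40, 240, 1200]);


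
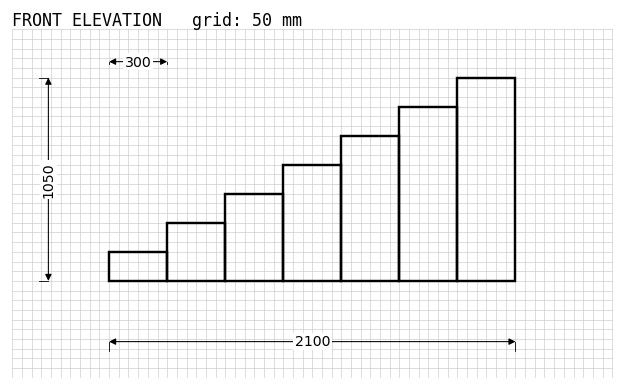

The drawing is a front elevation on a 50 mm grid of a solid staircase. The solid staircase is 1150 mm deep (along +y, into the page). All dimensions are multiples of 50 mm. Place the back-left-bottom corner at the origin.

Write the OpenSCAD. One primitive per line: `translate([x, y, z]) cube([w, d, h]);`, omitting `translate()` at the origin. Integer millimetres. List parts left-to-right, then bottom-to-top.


cube([300, 1150, 150]);
translate([300, 0, 0]) cube([300, 1150, 300]);
translate([600, 0, 0]) cube([300, 1150, 450]);
translate([900, 0, 0]) cube([300, 1150, 600]);
translate([1200, 0, 0]) cube([300, 1150, 750]);
translate([1500, 0, 0]) cube([300, 1150, 900]);
translate([1800, 0, 0]) cube([300, 1150, 1050]);
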